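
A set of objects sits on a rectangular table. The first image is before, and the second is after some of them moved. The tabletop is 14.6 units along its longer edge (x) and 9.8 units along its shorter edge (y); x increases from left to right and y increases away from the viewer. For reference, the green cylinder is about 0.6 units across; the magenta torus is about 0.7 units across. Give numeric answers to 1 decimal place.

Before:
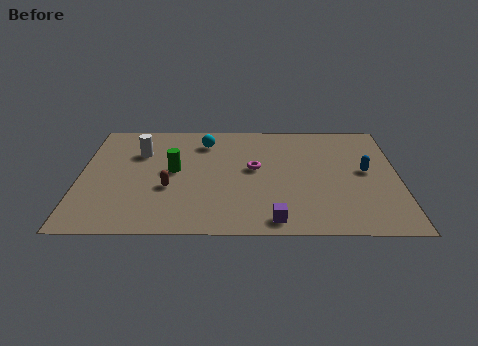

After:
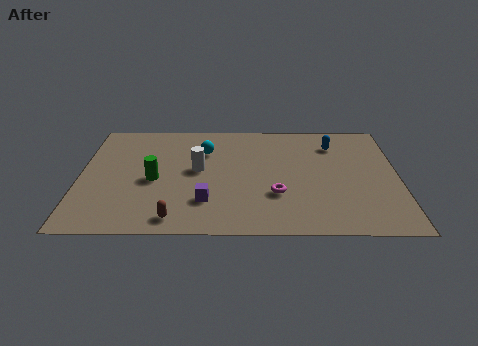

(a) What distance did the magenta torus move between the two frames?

2.4

The magenta torus was near (8.0, 5.4) before and (9.0, 3.2) after, so it travelled √(1.0² + 2.2²) ≈ 2.4 units.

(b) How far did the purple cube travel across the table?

3.4

From (8.9, 1.1) to (5.8, 2.6), the purple cube covered √(3.1² + 1.5²) ≈ 3.4 units.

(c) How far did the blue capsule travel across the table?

2.8

The blue capsule moved from about (13.1, 5.2) to (11.7, 7.6), a distance of √(1.4² + 2.4²) ≈ 2.8.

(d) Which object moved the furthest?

the purple cube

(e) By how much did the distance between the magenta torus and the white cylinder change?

-1.3

The distance was about 5.5 in the first image and 4.2 in the second, so they moved 1.3 units closer together.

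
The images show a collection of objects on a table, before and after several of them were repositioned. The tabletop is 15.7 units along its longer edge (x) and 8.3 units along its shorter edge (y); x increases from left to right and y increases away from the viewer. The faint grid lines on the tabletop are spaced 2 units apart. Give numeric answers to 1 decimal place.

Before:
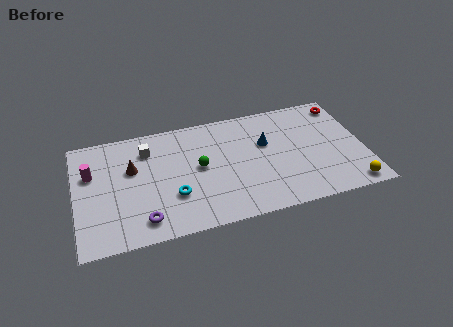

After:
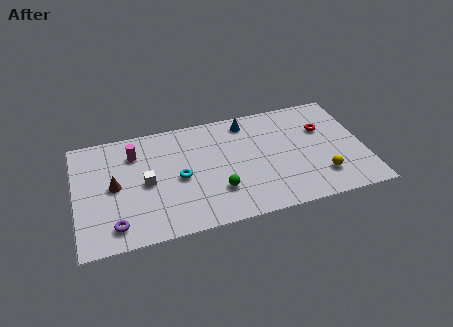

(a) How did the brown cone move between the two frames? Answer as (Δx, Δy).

(-1.0, -1.0)

From the two frames, the brown cone sits at roughly (3.1, 5.2) before and (2.1, 4.2) after.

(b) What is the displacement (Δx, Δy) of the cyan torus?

(0.4, 1.2)

The cyan torus started near (5.2, 2.7) and ended near (5.6, 3.9).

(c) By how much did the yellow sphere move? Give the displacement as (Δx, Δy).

(-1.5, 1.1)

From the two frames, the yellow sphere sits at roughly (14.7, 0.9) before and (13.2, 2.0) after.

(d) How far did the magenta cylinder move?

2.6

The magenta cylinder was near (0.9, 5.4) before and (3.3, 6.3) after, so it travelled √(2.4² + 0.9²) ≈ 2.6 units.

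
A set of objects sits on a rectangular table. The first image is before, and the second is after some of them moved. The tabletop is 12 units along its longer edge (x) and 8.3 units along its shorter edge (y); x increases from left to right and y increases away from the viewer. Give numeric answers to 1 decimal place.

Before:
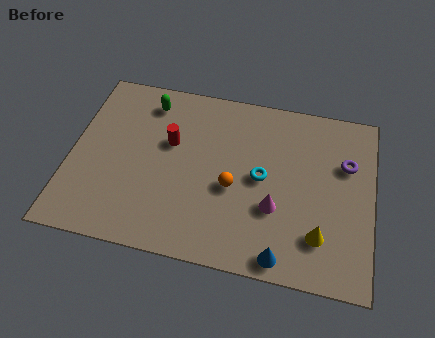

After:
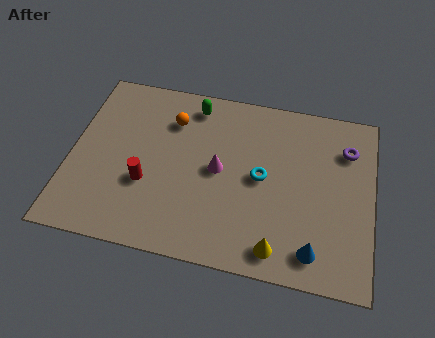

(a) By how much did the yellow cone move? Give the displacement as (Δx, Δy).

(-1.6, -0.9)

The yellow cone was at about (10.0, 2.0) and moved to about (8.4, 1.1).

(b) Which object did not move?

the cyan torus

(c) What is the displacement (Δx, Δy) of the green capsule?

(1.8, 0.2)

The green capsule started near (2.9, 6.9) and ended near (4.7, 7.1).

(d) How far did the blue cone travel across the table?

1.3

The blue cone moved from about (8.6, 0.8) to (9.8, 1.3), a distance of √(1.2² + 0.5²) ≈ 1.3.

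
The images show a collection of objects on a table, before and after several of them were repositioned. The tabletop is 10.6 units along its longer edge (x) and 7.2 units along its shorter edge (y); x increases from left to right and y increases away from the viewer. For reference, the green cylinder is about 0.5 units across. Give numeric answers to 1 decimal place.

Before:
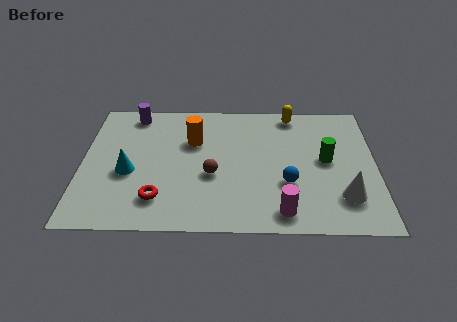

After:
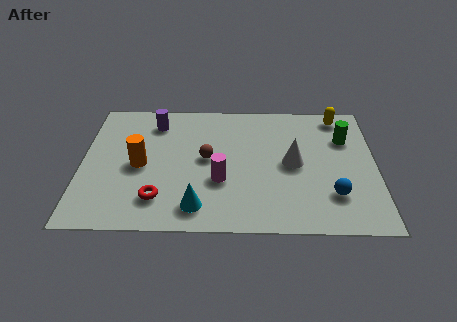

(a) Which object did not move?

the red torus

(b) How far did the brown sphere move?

0.9

The brown sphere was near (4.7, 2.9) before and (4.5, 3.8) after, so it travelled √(0.2² + 0.9²) ≈ 0.9 units.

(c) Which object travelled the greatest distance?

the cyan cone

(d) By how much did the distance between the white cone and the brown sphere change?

-1.7

They were about 4.8 units apart before and 3.1 after — 1.7 units closer together.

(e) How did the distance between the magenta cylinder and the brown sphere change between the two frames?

-1.8

Before: roughly 3.1 units apart; after: 1.3. That's 1.8 units closer together.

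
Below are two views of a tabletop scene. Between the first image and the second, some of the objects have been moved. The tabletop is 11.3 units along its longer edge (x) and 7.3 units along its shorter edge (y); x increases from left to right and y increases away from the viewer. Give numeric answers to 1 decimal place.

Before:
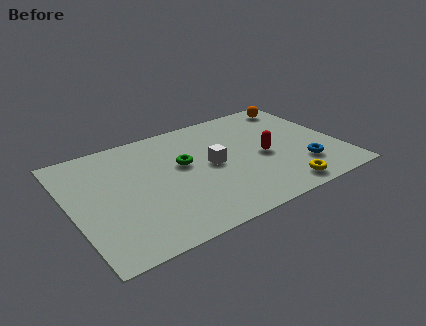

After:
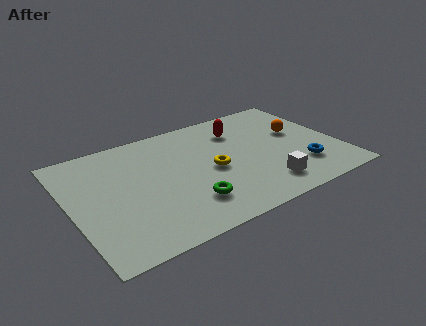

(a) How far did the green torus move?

2.5

The green torus moved from about (4.8, 4.3) to (4.6, 1.8), a distance of √(0.2² + 2.5²) ≈ 2.5.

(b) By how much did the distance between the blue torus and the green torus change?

-0.4

The distance was about 5.3 in the first image and 4.9 in the second, so they moved 0.4 units closer together.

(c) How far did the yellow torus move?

3.5

The yellow torus was near (8.4, 0.9) before and (5.9, 3.4) after, so it travelled √(2.5² + 2.5²) ≈ 3.5 units.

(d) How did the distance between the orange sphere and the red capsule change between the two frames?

-1.0

They were about 3.7 units apart before and 2.7 after — 1.0 units closer together.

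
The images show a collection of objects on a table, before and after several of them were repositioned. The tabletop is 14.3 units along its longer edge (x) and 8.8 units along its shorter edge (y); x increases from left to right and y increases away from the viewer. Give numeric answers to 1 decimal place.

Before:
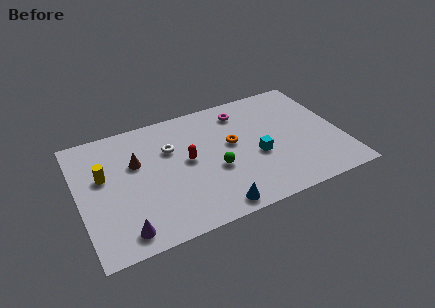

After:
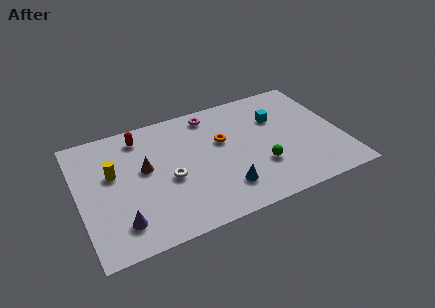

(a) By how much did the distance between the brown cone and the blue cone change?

-1.0

The distance was about 6.0 in the first image and 5.0 in the second, so they moved 1.0 units closer together.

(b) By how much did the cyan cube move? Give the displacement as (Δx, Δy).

(1.4, 2.4)

The cyan cube started near (9.6, 3.6) and ended near (11.0, 6.0).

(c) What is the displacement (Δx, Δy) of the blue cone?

(0.7, 1.1)

The blue cone was at about (6.9, 0.9) and moved to about (7.6, 2.0).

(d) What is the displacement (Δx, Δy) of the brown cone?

(0.4, -0.6)

The brown cone started near (3.2, 5.6) and ended near (3.6, 5.0).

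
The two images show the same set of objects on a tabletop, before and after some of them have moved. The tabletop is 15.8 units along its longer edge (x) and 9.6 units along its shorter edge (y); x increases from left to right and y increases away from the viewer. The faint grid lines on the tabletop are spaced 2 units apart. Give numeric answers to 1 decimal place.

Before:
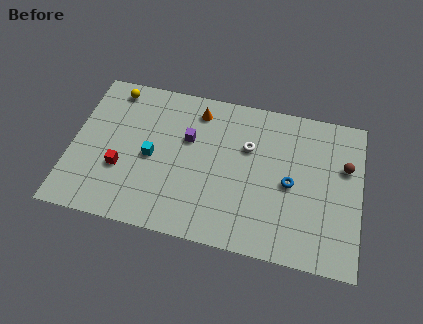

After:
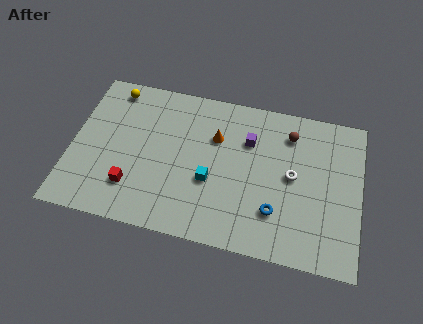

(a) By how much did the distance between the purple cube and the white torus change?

-0.3

They were about 3.3 units apart before and 3.0 after — 0.3 units closer together.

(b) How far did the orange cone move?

1.9

The orange cone moved from about (6.7, 8.0) to (7.8, 6.5), a distance of √(1.1² + 1.5²) ≈ 1.9.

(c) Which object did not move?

the yellow sphere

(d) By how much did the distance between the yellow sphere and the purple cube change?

+2.9

The distance was about 4.9 in the first image and 7.8 in the second, so they moved 2.9 units further apart.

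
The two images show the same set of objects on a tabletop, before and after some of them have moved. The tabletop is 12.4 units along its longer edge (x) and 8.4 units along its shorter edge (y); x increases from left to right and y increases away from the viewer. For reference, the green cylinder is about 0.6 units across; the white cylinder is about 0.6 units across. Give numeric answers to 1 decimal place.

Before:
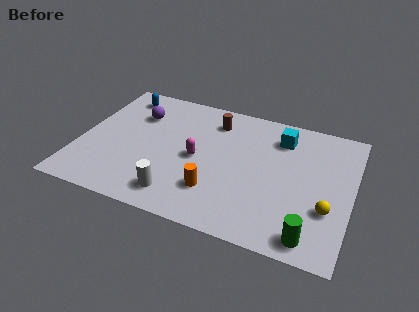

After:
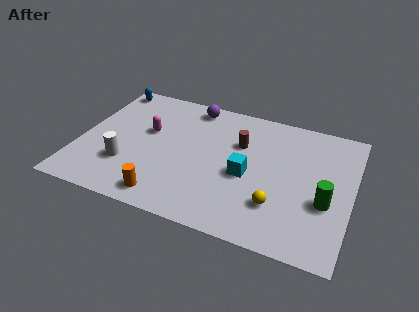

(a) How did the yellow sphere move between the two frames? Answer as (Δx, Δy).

(-2.2, -0.5)

The yellow sphere was at about (11.4, 2.8) and moved to about (9.2, 2.3).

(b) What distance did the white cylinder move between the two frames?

2.7

From (4.8, 1.4) to (2.3, 2.5), the white cylinder covered √(2.5² + 1.1²) ≈ 2.7 units.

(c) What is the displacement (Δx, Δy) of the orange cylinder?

(-2.1, -1.1)

The orange cylinder was at about (6.4, 2.2) and moved to about (4.3, 1.1).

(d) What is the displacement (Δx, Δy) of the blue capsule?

(-0.7, 0.4)

From the two frames, the blue capsule sits at roughly (1.5, 7.1) before and (0.8, 7.5) after.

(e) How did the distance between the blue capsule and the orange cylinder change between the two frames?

+0.4

Before: roughly 6.9 units apart; after: 7.3. That's 0.4 units further apart.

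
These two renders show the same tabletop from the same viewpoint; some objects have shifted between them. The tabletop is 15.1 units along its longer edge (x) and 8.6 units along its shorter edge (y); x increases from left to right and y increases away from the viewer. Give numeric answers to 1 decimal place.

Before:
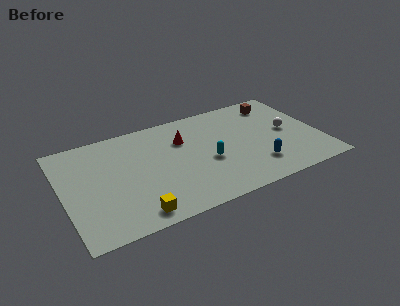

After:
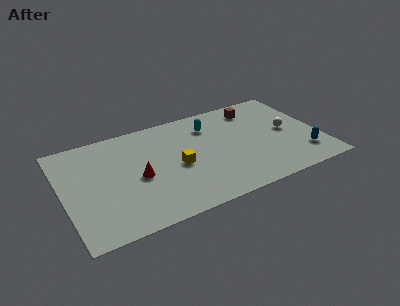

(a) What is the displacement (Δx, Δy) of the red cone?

(-2.9, -2.1)

From the two frames, the red cone sits at roughly (7.2, 6.0) before and (4.3, 3.9) after.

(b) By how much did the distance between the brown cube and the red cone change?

+2.2

The distance was about 5.9 in the first image and 8.1 in the second, so they moved 2.2 units further apart.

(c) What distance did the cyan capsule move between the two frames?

3.0

The cyan capsule moved from about (8.4, 3.6) to (8.9, 6.6), a distance of √(0.5² + 3.0²) ≈ 3.0.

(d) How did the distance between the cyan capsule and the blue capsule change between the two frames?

+3.7

They were about 3.1 units apart before and 6.8 after — 3.7 units further apart.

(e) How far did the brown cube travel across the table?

1.3

From (13.0, 7.1) to (11.7, 7.1), the brown cube covered √(1.3² + 0.0²) ≈ 1.3 units.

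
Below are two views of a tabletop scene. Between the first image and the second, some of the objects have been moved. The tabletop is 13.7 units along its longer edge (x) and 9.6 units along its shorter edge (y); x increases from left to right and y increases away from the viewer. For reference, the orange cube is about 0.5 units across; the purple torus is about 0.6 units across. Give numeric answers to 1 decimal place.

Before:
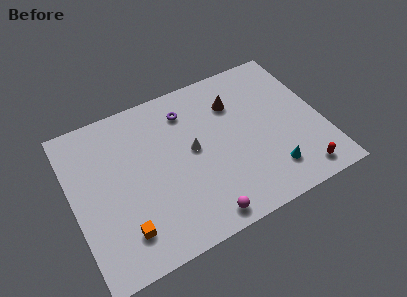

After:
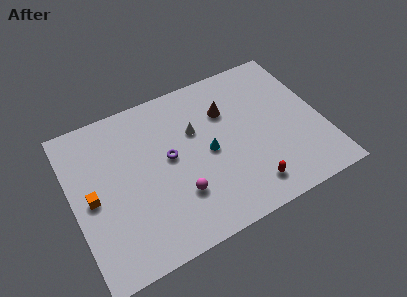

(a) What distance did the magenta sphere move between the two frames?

2.1

From (6.5, 1.0) to (5.5, 2.8), the magenta sphere covered √(1.0² + 1.8²) ≈ 2.1 units.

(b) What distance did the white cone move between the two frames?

1.1

From (6.6, 5.1) to (6.9, 6.2), the white cone covered √(0.3² + 1.1²) ≈ 1.1 units.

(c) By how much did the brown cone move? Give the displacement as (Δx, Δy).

(-0.5, -0.3)

The brown cone started near (9.2, 7.0) and ended near (8.7, 6.7).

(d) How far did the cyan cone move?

4.0

The cyan cone was near (10.5, 2.0) before and (7.4, 4.6) after, so it travelled √(3.1² + 2.6²) ≈ 4.0 units.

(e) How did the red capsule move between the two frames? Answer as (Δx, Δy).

(-2.8, 0.4)

The red capsule was at about (12.0, 1.2) and moved to about (9.2, 1.6).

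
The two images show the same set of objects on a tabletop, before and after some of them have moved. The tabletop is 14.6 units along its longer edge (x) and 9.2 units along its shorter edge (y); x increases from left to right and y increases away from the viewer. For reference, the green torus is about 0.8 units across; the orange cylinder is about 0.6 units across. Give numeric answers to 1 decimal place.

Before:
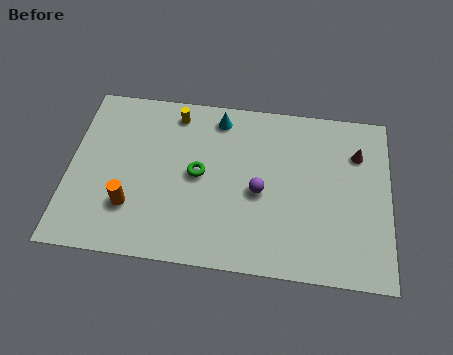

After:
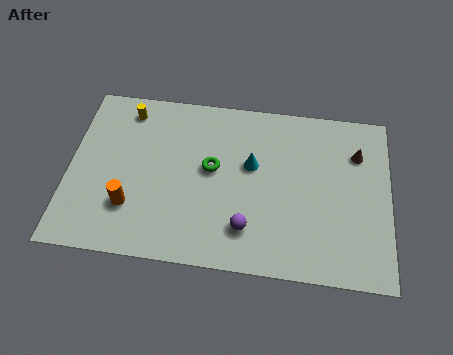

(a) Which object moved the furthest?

the cyan cone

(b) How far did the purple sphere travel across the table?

2.1

The purple sphere was near (8.7, 4.1) before and (8.2, 2.1) after, so it travelled √(0.5² + 2.0²) ≈ 2.1 units.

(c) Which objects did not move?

the orange cylinder and the brown cone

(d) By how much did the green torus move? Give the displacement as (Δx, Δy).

(0.6, 0.4)

The green torus started near (5.9, 4.7) and ended near (6.5, 5.1).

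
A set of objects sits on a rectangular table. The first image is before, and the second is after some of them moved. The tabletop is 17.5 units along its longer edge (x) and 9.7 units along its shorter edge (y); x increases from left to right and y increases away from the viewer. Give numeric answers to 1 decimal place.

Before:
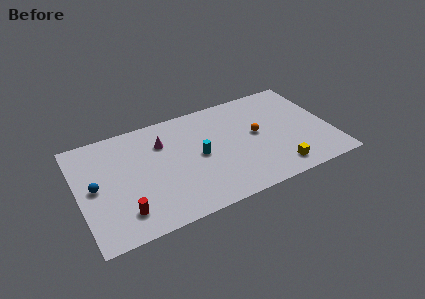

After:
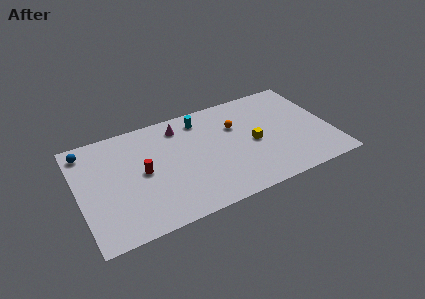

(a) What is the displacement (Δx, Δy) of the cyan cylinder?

(0.5, 3.3)

The cyan cylinder was at about (8.3, 4.8) and moved to about (8.8, 8.1).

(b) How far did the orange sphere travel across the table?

1.8

The orange sphere was near (12.4, 5.2) before and (11.1, 6.5) after, so it travelled √(1.3² + 1.3²) ≈ 1.8 units.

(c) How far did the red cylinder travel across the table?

3.3

The red cylinder moved from about (2.8, 2.0) to (4.4, 4.9), a distance of √(1.6² + 2.9²) ≈ 3.3.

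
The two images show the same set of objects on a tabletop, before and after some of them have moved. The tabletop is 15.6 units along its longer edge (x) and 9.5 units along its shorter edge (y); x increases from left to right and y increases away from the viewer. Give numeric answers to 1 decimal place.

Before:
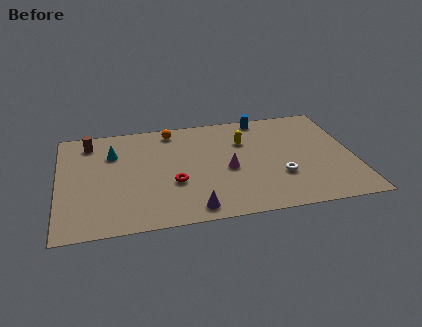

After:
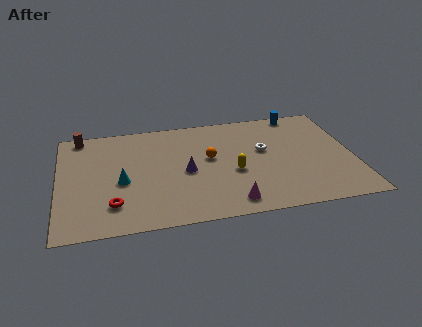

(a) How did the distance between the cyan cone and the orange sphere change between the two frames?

+1.3

The distance was about 3.6 in the first image and 4.9 in the second, so they moved 1.3 units further apart.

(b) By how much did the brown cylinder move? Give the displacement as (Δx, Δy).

(-0.5, 0.7)

The brown cylinder was at about (1.7, 7.9) and moved to about (1.2, 8.6).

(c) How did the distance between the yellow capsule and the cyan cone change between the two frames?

-1.1

Before: roughly 7.0 units apart; after: 5.9. That's 1.1 units closer together.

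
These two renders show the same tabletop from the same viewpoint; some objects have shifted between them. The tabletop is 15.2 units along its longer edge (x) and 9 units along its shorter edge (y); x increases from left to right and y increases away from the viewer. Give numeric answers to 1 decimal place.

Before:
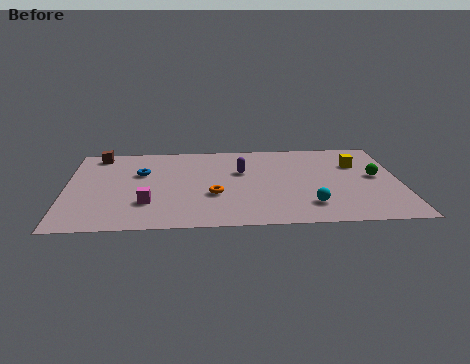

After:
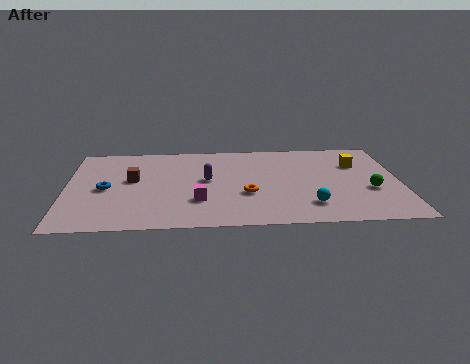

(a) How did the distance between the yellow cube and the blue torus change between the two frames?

+1.8

The distance was about 9.9 in the first image and 11.7 in the second, so they moved 1.8 units further apart.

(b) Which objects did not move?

the yellow cube and the cyan sphere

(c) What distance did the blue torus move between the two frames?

2.3

From (3.4, 5.8) to (1.8, 4.2), the blue torus covered √(1.6² + 1.6²) ≈ 2.3 units.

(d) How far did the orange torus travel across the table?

1.5

The orange torus moved from about (6.7, 3.3) to (8.2, 3.3), a distance of √(1.5² + 0.0²) ≈ 1.5.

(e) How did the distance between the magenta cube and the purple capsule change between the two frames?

-3.1

The distance was about 5.3 in the first image and 2.2 in the second, so they moved 3.1 units closer together.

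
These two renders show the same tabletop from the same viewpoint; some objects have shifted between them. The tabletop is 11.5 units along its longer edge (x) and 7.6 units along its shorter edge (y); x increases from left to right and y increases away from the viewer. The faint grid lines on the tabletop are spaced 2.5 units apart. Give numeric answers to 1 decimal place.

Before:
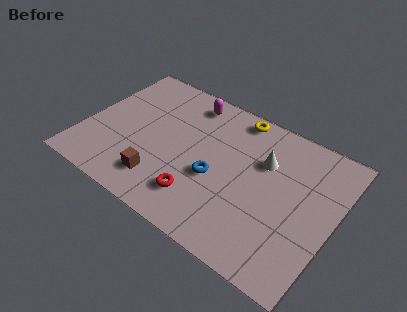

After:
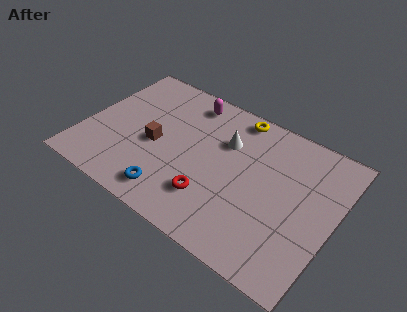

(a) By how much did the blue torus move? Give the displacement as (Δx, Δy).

(-1.7, -1.9)

The blue torus was at about (6.2, 3.1) and moved to about (4.5, 1.2).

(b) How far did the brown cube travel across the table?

1.9

The brown cube moved from about (3.9, 1.6) to (3.3, 3.4), a distance of √(0.6² + 1.8²) ≈ 1.9.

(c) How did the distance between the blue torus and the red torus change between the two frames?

+0.4

Before: roughly 1.5 units apart; after: 1.9. That's 0.4 units further apart.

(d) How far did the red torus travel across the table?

0.6

The red torus moved from about (5.7, 1.7) to (6.2, 2.0), a distance of √(0.5² + 0.3²) ≈ 0.6.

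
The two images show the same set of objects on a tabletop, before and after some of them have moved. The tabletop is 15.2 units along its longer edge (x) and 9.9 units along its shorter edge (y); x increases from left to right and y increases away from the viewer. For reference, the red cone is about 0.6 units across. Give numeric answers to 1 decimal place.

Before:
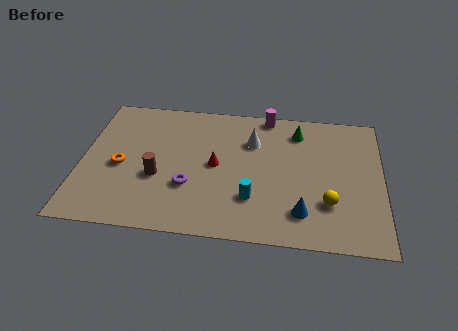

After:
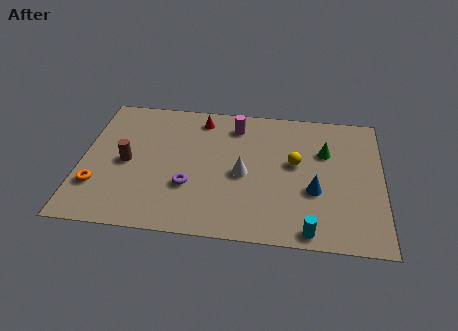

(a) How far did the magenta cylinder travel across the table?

1.9

The magenta cylinder moved from about (9.3, 9.1) to (7.7, 8.1), a distance of √(1.6² + 1.0²) ≈ 1.9.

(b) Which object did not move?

the purple torus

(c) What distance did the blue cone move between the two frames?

1.7

The blue cone moved from about (11.2, 2.1) to (11.8, 3.7), a distance of √(0.6² + 1.6²) ≈ 1.7.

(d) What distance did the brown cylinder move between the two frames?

1.8

The brown cylinder moved from about (3.9, 3.8) to (2.3, 4.7), a distance of √(1.6² + 0.9²) ≈ 1.8.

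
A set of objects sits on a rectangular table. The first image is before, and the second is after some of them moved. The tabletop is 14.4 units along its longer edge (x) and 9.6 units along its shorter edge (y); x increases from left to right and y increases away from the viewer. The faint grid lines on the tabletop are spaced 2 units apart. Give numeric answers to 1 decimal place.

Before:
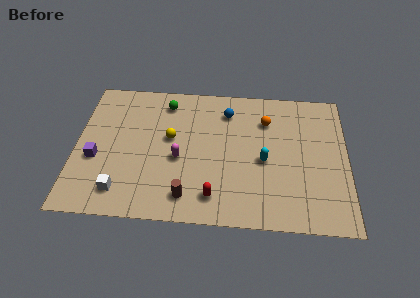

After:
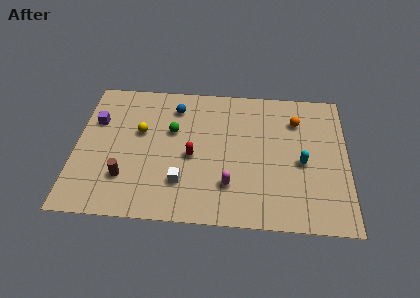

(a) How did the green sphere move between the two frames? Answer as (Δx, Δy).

(0.4, -2.0)

The green sphere started near (4.7, 8.0) and ended near (5.1, 6.0).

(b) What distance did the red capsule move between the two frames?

2.9

From (7.4, 1.7) to (6.2, 4.3), the red capsule covered √(1.2² + 2.6²) ≈ 2.9 units.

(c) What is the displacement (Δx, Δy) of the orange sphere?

(1.6, 0.1)

From the two frames, the orange sphere sits at roughly (10.1, 7.1) before and (11.7, 7.2) after.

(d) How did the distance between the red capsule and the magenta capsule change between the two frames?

-0.4

They were about 3.1 units apart before and 2.7 after — 0.4 units closer together.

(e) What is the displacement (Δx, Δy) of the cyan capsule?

(2.0, 0.0)

From the two frames, the cyan capsule sits at roughly (10.0, 4.3) before and (12.0, 4.3) after.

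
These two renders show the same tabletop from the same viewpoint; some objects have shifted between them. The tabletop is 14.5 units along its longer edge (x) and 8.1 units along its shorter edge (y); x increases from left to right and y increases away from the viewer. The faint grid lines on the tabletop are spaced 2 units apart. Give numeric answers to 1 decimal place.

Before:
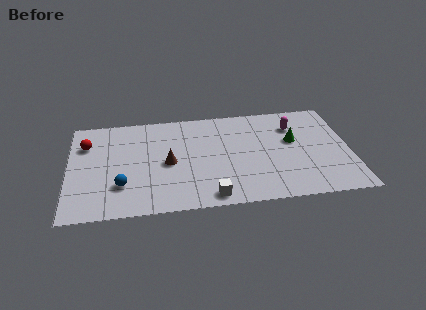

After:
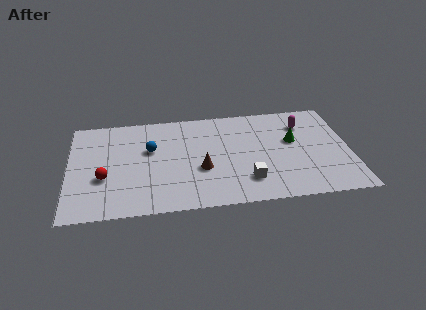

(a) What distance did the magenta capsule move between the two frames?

0.5

From (11.7, 6.0) to (12.2, 6.1), the magenta capsule covered √(0.5² + 0.1²) ≈ 0.5 units.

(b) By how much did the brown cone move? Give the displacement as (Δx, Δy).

(1.7, -0.7)

The brown cone was at about (5.1, 3.8) and moved to about (6.8, 3.1).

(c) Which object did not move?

the green cone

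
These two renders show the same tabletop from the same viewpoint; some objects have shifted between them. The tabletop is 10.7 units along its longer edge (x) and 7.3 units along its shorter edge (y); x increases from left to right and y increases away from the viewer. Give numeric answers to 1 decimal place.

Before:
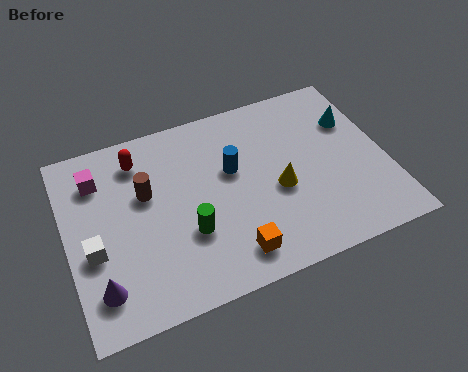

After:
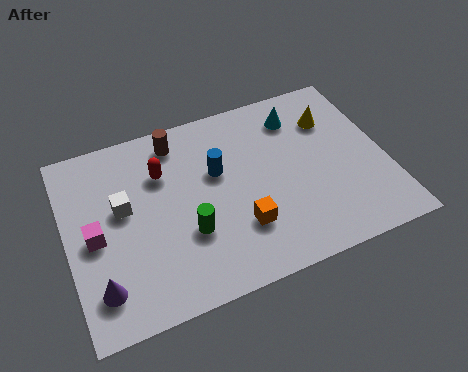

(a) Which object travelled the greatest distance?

the yellow cone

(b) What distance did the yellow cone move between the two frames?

3.0

The yellow cone moved from about (7.0, 3.1) to (9.1, 5.3), a distance of √(2.1² + 2.2²) ≈ 3.0.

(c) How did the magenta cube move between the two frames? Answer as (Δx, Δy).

(-0.3, -2.2)

The magenta cube started near (1.2, 5.6) and ended near (0.9, 3.4).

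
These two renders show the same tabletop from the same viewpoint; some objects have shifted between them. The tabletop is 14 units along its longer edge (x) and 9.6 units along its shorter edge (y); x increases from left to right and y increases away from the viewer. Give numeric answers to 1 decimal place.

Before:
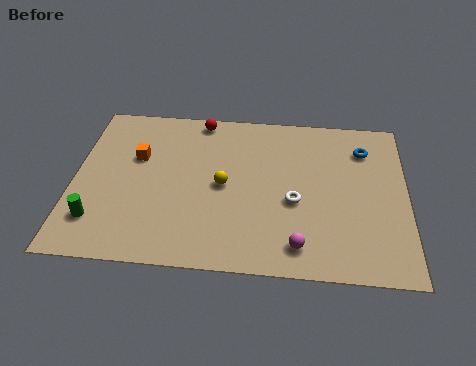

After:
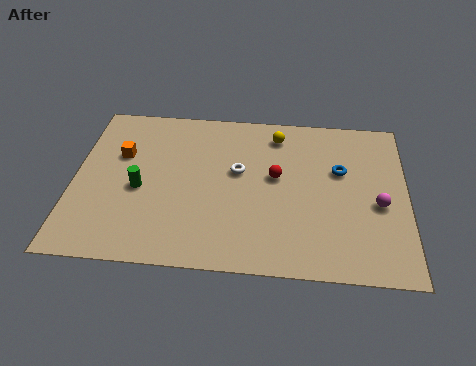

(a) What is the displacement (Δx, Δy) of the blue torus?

(-1.0, -1.4)

From the two frames, the blue torus sits at roughly (12.2, 7.4) before and (11.2, 6.0) after.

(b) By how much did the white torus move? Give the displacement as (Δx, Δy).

(-2.4, 1.6)

The white torus was at about (9.3, 4.0) and moved to about (6.9, 5.6).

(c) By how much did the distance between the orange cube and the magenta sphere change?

+2.8

They were about 8.3 units apart before and 11.1 after — 2.8 units further apart.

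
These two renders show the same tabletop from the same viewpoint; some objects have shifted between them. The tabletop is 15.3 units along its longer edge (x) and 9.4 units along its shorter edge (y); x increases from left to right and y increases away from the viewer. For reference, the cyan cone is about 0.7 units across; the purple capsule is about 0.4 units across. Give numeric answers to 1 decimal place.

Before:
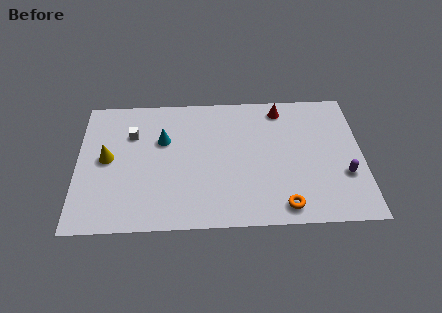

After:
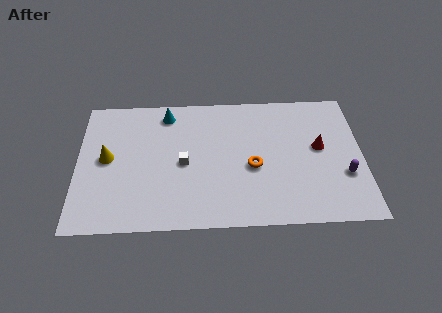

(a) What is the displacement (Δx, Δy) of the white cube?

(2.8, -2.2)

The white cube was at about (2.9, 6.6) and moved to about (5.7, 4.4).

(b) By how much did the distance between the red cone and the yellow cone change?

+1.5

Before: roughly 9.9 units apart; after: 11.4. That's 1.5 units further apart.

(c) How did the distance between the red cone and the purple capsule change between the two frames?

-3.5

Before: roughly 5.9 units apart; after: 2.4. That's 3.5 units closer together.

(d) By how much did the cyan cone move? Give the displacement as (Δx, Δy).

(0.2, 1.9)

The cyan cone started near (4.6, 6.1) and ended near (4.8, 8.0).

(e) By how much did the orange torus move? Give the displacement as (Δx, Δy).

(-1.6, 2.8)

From the two frames, the orange torus sits at roughly (11.0, 1.2) before and (9.4, 4.0) after.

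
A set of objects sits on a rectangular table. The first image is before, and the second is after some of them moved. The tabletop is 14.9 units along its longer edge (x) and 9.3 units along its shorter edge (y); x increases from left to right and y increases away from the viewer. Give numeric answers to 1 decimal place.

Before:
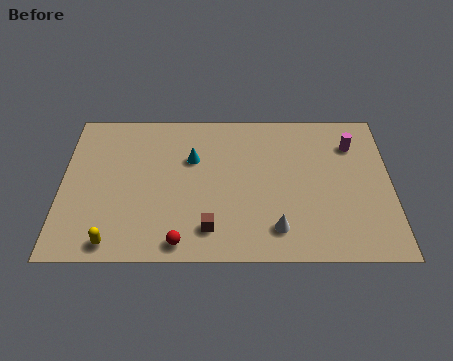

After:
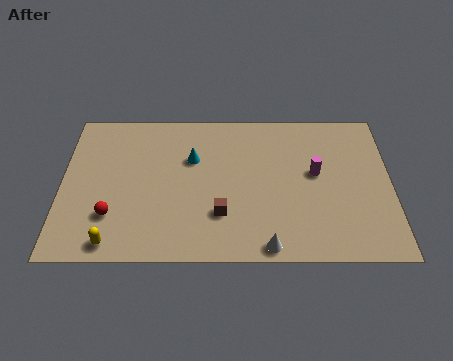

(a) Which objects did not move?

the yellow capsule and the cyan cone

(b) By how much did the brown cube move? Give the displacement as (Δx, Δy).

(0.5, 0.9)

The brown cube started near (6.7, 1.8) and ended near (7.2, 2.7).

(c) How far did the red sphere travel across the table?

3.5

The red sphere moved from about (5.4, 1.0) to (2.3, 2.6), a distance of √(3.1² + 1.6²) ≈ 3.5.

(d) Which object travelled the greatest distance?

the red sphere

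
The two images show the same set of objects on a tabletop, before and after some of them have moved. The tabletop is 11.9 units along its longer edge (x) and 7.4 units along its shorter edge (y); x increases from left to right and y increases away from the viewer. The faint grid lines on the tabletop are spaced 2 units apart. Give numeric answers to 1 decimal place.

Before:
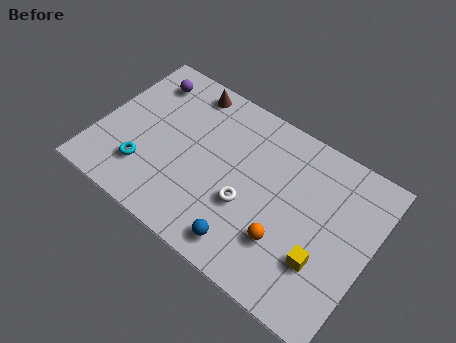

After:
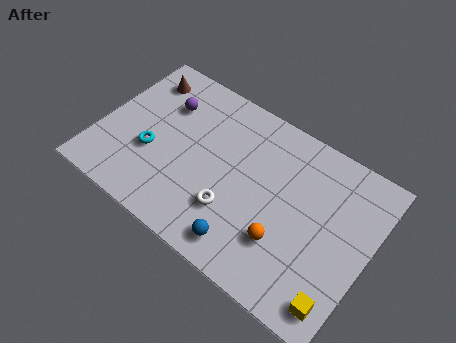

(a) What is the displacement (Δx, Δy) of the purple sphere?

(1.0, -0.7)

From the two frames, the purple sphere sits at roughly (1.5, 6.0) before and (2.5, 5.3) after.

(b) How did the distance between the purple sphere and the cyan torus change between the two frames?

-1.7

They were about 4.2 units apart before and 2.5 after — 1.7 units closer together.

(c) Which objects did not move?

the blue sphere and the orange sphere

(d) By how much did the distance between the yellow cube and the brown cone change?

+3.0

They were about 8.0 units apart before and 11.0 after — 3.0 units further apart.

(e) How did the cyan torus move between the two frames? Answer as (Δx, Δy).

(0.1, 0.9)

The cyan torus started near (2.3, 1.9) and ended near (2.4, 2.8).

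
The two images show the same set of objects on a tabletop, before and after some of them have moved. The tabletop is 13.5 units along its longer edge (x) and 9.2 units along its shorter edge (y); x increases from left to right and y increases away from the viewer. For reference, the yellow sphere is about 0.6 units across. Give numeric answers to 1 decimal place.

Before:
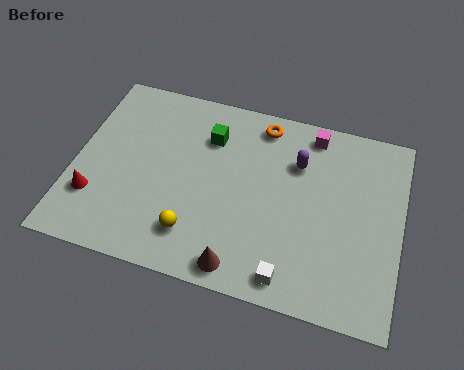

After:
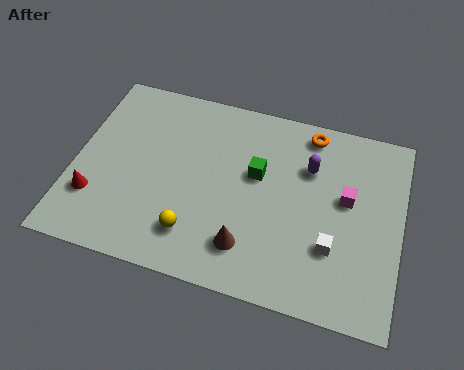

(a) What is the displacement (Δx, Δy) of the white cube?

(1.6, 1.8)

The white cube was at about (9.2, 1.1) and moved to about (10.8, 2.9).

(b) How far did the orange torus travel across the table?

2.0

From (7.5, 8.0) to (9.5, 8.1), the orange torus covered √(2.0² + 0.1²) ≈ 2.0 units.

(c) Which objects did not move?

the yellow sphere and the red cone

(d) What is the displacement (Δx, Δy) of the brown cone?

(0.2, 1.0)

From the two frames, the brown cone sits at roughly (7.2, 1.0) before and (7.4, 2.0) after.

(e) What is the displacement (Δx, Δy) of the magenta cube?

(1.6, -2.8)

From the two frames, the magenta cube sits at roughly (9.6, 8.1) before and (11.2, 5.3) after.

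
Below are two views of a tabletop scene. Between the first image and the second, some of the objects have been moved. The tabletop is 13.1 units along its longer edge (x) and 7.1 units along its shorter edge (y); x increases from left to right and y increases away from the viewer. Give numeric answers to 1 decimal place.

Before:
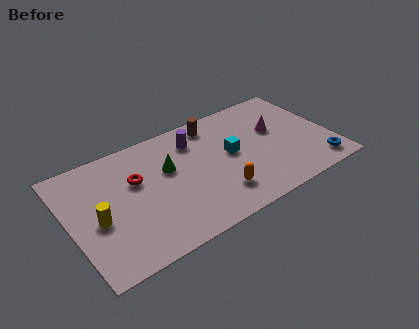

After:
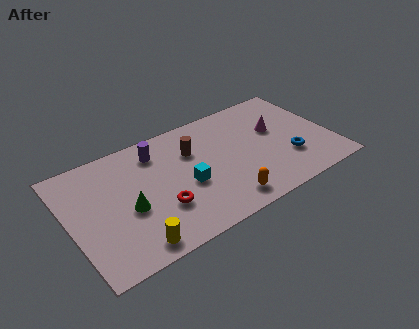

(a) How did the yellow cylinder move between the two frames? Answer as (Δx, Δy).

(1.4, -2.2)

From the two frames, the yellow cylinder sits at roughly (1.3, 3.1) before and (2.7, 0.9) after.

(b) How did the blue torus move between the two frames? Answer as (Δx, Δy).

(-1.3, 1.1)

From the two frames, the blue torus sits at roughly (12.1, 1.1) before and (10.8, 2.2) after.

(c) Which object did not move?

the magenta cone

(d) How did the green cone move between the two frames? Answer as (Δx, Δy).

(-2.2, -1.4)

From the two frames, the green cone sits at roughly (5.0, 4.4) before and (2.8, 3.0) after.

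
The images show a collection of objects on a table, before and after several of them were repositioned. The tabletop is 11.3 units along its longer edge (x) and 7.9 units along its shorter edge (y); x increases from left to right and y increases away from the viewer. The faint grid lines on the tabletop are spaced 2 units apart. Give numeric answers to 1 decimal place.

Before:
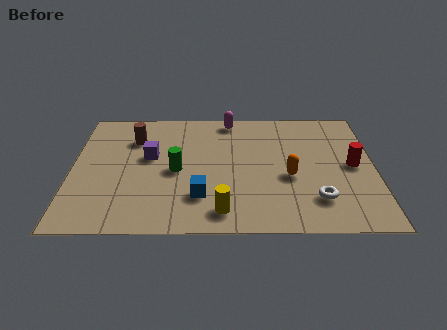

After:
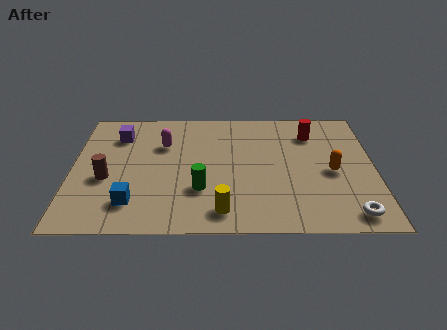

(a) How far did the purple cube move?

1.8

The purple cube was near (2.9, 4.6) before and (1.7, 6.0) after, so it travelled √(1.2² + 1.4²) ≈ 1.8 units.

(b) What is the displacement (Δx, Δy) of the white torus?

(1.2, -0.9)

The white torus was at about (9.1, 1.9) and moved to about (10.3, 1.0).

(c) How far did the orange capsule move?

1.6

The orange capsule was near (8.1, 3.3) before and (9.7, 3.6) after, so it travelled √(1.6² + 0.3²) ≈ 1.6 units.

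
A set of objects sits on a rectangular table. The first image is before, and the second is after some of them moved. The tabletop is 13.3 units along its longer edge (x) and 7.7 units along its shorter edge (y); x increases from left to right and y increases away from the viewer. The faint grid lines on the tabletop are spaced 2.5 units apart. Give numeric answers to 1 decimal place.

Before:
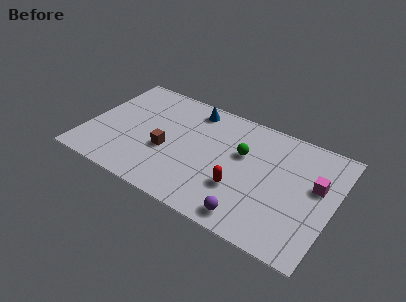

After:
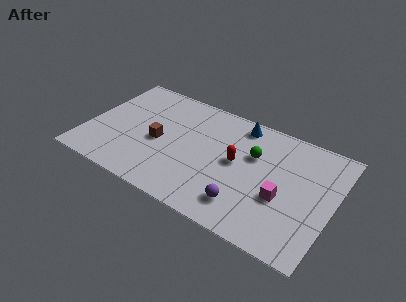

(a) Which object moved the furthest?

the blue cone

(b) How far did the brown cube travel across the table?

0.6

The brown cube moved from about (4.4, 3.1) to (3.9, 3.5), a distance of √(0.5² + 0.4²) ≈ 0.6.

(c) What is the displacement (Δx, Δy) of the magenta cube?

(-1.6, -1.6)

The magenta cube started near (12.3, 4.6) and ended near (10.7, 3.0).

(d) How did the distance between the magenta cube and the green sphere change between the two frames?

-1.3

They were about 4.0 units apart before and 2.7 after — 1.3 units closer together.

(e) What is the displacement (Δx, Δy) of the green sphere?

(0.6, 0.2)

From the two frames, the green sphere sits at roughly (8.3, 4.8) before and (8.9, 5.0) after.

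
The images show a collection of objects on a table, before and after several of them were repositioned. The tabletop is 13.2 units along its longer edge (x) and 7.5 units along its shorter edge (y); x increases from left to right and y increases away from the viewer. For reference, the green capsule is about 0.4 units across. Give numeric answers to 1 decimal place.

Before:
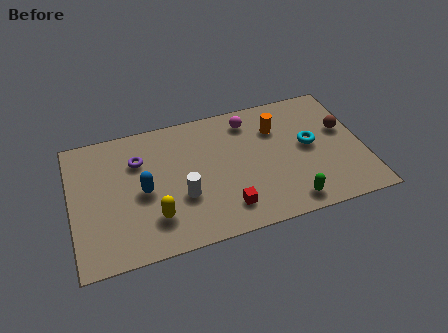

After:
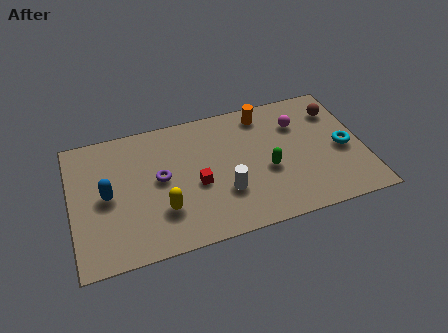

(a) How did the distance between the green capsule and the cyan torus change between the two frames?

+0.3

The distance was about 3.2 in the first image and 3.5 in the second, so they moved 0.3 units further apart.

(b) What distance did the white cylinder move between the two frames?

1.9

From (4.9, 2.7) to (6.8, 2.4), the white cylinder covered √(1.9² + 0.3²) ≈ 1.9 units.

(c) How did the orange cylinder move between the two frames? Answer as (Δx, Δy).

(-0.5, 1.0)

From the two frames, the orange cylinder sits at roughly (9.4, 5.4) before and (8.9, 6.4) after.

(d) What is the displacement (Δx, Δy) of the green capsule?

(-0.8, 2.1)

The green capsule started near (9.6, 1.0) and ended near (8.8, 3.1).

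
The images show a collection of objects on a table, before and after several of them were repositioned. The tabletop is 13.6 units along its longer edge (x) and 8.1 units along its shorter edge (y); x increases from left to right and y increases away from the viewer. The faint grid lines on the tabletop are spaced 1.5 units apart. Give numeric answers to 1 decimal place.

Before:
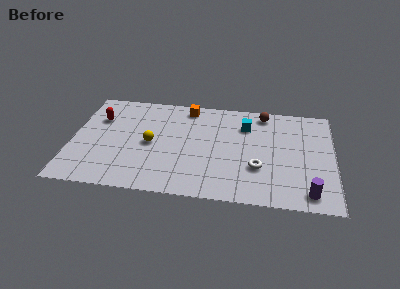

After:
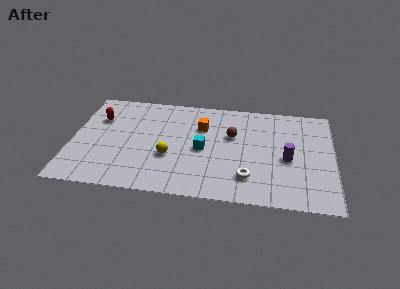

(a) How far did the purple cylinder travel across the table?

2.7

The purple cylinder was near (12.3, 1.1) before and (11.2, 3.6) after, so it travelled √(1.1² + 2.5²) ≈ 2.7 units.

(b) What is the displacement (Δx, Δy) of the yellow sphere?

(1.0, -0.9)

The yellow sphere started near (4.1, 3.9) and ended near (5.1, 3.0).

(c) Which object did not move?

the red capsule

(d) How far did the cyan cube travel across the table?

3.1

From (9.0, 6.0) to (6.8, 3.8), the cyan cube covered √(2.2² + 2.2²) ≈ 3.1 units.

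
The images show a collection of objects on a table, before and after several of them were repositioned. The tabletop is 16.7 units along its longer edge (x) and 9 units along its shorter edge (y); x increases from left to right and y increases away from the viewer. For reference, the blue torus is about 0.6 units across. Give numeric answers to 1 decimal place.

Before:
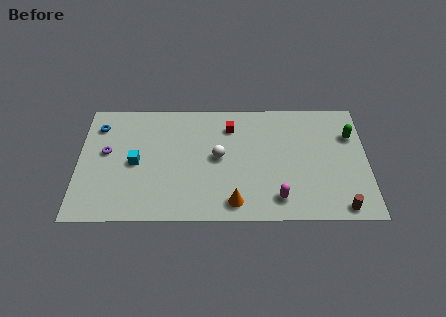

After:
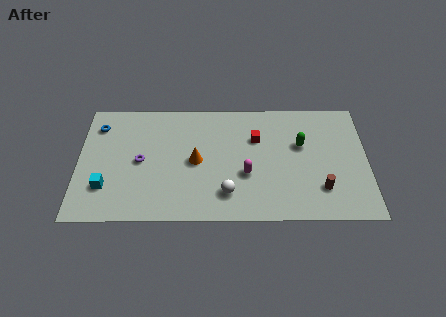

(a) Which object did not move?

the blue torus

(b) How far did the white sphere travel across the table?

2.7

From (8.1, 4.7) to (8.6, 2.0), the white sphere covered √(0.5² + 2.7²) ≈ 2.7 units.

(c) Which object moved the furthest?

the orange cone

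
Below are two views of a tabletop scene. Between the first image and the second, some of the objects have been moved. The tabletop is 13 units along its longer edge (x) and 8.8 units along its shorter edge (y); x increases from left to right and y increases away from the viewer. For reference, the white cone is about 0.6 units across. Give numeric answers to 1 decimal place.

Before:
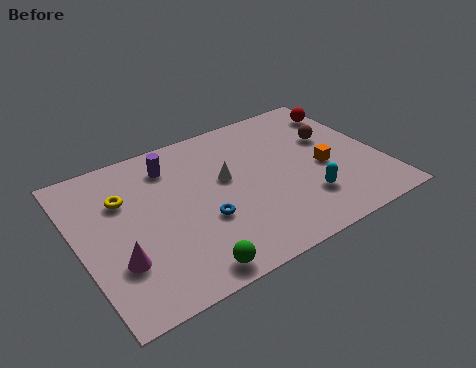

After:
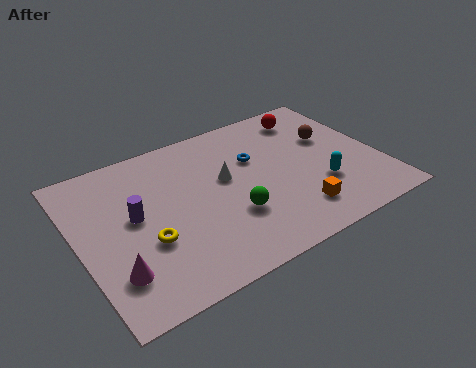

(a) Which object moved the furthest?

the blue torus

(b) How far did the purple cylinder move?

2.9

The purple cylinder was near (4.3, 7.0) before and (2.4, 4.8) after, so it travelled √(1.9² + 2.2²) ≈ 2.9 units.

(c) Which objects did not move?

the brown sphere and the white cone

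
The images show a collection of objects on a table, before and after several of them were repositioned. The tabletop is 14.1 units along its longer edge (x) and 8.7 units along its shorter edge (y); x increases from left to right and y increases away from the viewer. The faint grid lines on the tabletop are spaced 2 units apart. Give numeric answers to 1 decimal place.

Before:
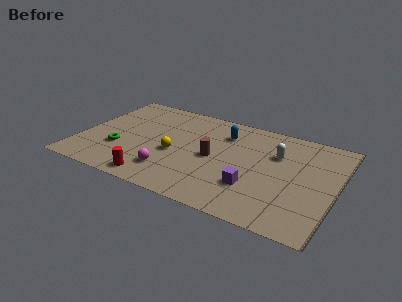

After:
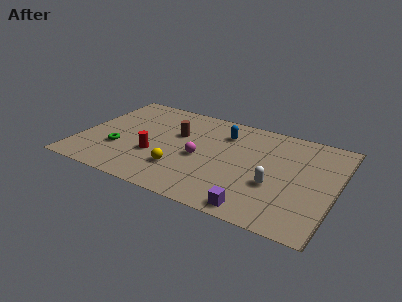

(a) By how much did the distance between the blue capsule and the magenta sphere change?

-2.3

Before: roughly 5.2 units apart; after: 2.9. That's 2.3 units closer together.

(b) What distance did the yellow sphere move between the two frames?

1.4

The yellow sphere moved from about (5.3, 3.7) to (5.8, 2.4), a distance of √(0.5² + 1.3²) ≈ 1.4.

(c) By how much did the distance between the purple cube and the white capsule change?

-1.0

They were about 3.4 units apart before and 2.4 after — 1.0 units closer together.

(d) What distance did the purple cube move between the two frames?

1.7

The purple cube was near (9.8, 2.6) before and (10.2, 0.9) after, so it travelled √(0.4² + 1.7²) ≈ 1.7 units.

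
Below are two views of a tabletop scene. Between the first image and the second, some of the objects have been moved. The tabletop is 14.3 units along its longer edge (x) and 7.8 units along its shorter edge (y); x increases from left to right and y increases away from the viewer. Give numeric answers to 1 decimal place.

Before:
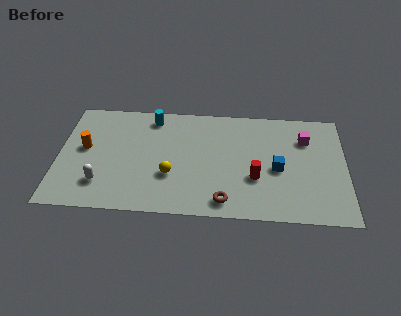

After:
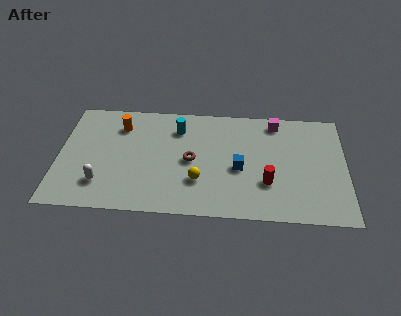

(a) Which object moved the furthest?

the brown torus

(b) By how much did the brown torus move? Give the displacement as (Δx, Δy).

(-1.7, 2.7)

The brown torus started near (8.3, 1.1) and ended near (6.6, 3.8).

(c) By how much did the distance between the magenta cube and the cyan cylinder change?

-2.8

They were about 7.8 units apart before and 5.0 after — 2.8 units closer together.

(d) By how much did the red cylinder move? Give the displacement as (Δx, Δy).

(0.6, -0.3)

The red cylinder was at about (9.8, 2.8) and moved to about (10.4, 2.5).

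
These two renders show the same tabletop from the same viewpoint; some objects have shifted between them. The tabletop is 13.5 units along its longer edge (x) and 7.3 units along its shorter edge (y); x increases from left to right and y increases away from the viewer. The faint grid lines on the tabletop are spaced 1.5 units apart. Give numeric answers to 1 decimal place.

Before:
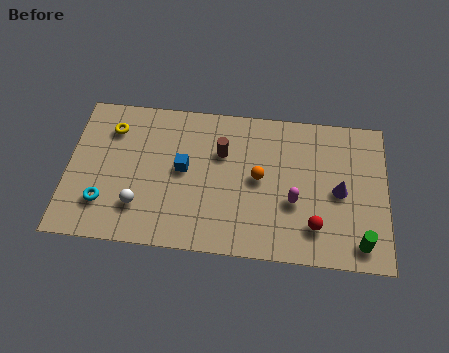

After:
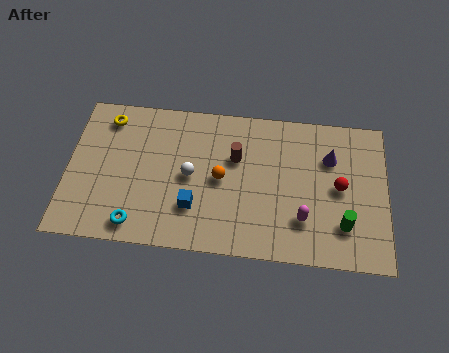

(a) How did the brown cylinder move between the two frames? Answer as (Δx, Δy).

(0.6, -0.2)

The brown cylinder started near (6.5, 4.9) and ended near (7.1, 4.7).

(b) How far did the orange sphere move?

1.6

From (8.1, 3.8) to (6.5, 3.6), the orange sphere covered √(1.6² + 0.2²) ≈ 1.6 units.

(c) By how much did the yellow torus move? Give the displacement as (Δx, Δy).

(-0.2, 0.5)

The yellow torus started near (1.8, 5.6) and ended near (1.6, 6.1).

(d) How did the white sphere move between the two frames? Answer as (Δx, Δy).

(2.1, 1.7)

The white sphere started near (3.1, 1.9) and ended near (5.2, 3.6).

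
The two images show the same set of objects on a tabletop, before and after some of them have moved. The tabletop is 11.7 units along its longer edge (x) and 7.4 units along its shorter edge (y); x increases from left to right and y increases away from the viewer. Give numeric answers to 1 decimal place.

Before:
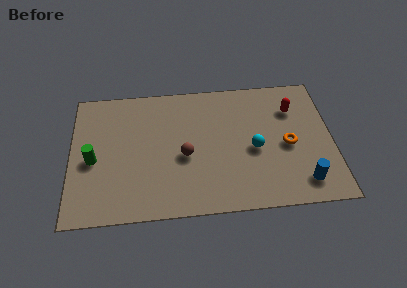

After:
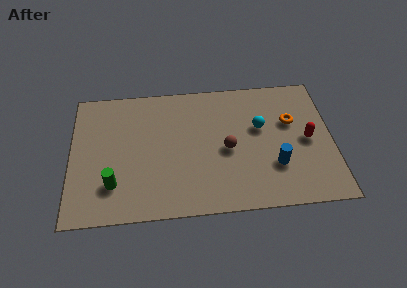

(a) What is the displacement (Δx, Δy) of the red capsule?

(0.6, -1.8)

From the two frames, the red capsule sits at roughly (10.0, 5.4) before and (10.6, 3.6) after.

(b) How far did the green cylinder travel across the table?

1.7

From (1.0, 3.3) to (1.9, 1.9), the green cylinder covered √(0.9² + 1.4²) ≈ 1.7 units.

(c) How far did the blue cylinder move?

1.6

The blue cylinder moved from about (10.3, 1.3) to (9.1, 2.3), a distance of √(1.2² + 1.0²) ≈ 1.6.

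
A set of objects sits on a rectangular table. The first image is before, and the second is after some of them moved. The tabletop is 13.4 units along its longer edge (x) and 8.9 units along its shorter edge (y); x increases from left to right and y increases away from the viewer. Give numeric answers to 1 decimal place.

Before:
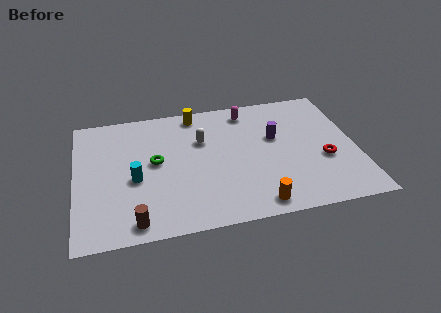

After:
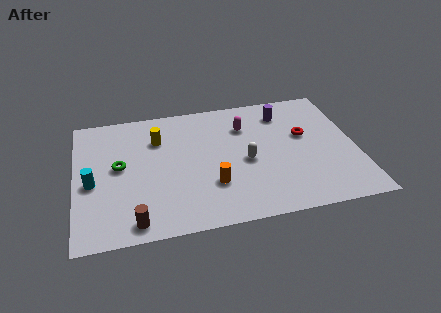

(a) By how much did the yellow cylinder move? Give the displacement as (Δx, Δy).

(-1.9, -1.5)

From the two frames, the yellow cylinder sits at roughly (5.9, 7.9) before and (4.0, 6.4) after.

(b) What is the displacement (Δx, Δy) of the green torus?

(-1.7, 0.0)

The green torus was at about (3.8, 4.8) and moved to about (2.1, 4.8).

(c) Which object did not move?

the brown cylinder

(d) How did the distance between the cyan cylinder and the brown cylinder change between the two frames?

+0.7

The distance was about 2.8 in the first image and 3.5 in the second, so they moved 0.7 units further apart.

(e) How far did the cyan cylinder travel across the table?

2.0

From (2.8, 3.8) to (0.8, 3.9), the cyan cylinder covered √(2.0² + 0.1²) ≈ 2.0 units.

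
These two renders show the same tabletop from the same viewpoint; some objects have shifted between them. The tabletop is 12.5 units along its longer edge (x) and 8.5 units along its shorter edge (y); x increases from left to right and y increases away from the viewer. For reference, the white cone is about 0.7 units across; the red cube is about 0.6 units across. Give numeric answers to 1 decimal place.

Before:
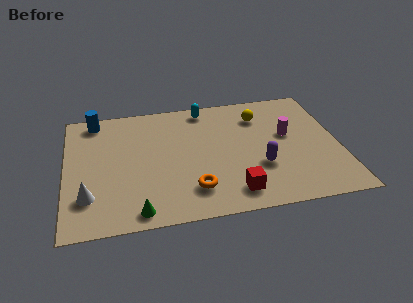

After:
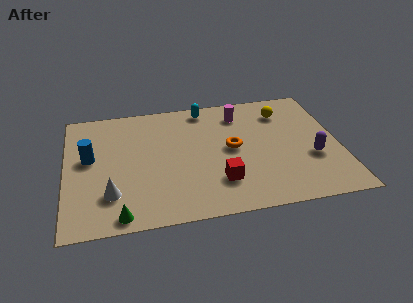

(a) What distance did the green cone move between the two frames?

0.8

From (3.2, 0.9) to (2.4, 0.8), the green cone covered √(0.8² + 0.1²) ≈ 0.8 units.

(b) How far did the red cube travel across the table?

1.0

The red cube was near (7.5, 1.4) before and (6.9, 2.2) after, so it travelled √(0.6² + 0.8²) ≈ 1.0 units.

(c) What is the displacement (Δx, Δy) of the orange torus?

(1.9, 2.5)

The orange torus was at about (5.7, 1.9) and moved to about (7.6, 4.4).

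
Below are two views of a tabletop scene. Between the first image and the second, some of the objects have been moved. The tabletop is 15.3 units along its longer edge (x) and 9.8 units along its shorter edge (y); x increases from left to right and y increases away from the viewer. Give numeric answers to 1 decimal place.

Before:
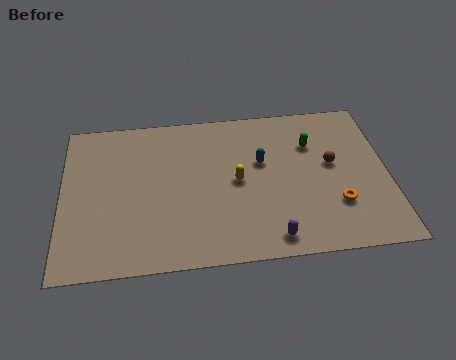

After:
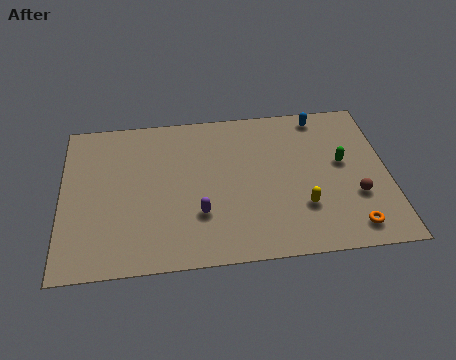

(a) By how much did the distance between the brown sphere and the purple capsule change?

+2.1

Before: roughly 5.2 units apart; after: 7.3. That's 2.1 units further apart.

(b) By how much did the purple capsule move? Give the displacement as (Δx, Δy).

(-3.3, 1.8)

The purple capsule started near (9.7, 1.2) and ended near (6.4, 3.0).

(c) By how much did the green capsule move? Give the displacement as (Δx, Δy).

(1.4, -1.4)

From the two frames, the green capsule sits at roughly (11.8, 6.9) before and (13.2, 5.5) after.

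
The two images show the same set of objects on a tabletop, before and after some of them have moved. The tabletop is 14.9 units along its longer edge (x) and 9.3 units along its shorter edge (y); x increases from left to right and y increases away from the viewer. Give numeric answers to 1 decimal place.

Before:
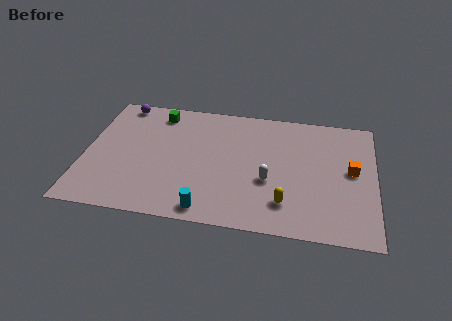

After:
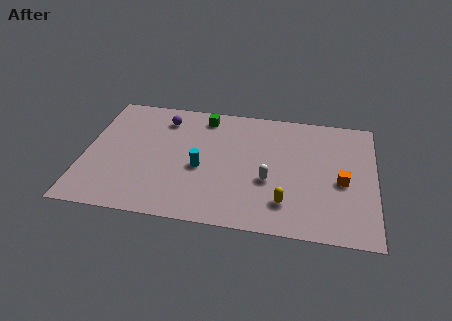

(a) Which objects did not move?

the white capsule and the yellow capsule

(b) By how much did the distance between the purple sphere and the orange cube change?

-2.7

Before: roughly 12.6 units apart; after: 9.9. That's 2.7 units closer together.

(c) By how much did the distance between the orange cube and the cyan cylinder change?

-1.0

The distance was about 8.2 in the first image and 7.2 in the second, so they moved 1.0 units closer together.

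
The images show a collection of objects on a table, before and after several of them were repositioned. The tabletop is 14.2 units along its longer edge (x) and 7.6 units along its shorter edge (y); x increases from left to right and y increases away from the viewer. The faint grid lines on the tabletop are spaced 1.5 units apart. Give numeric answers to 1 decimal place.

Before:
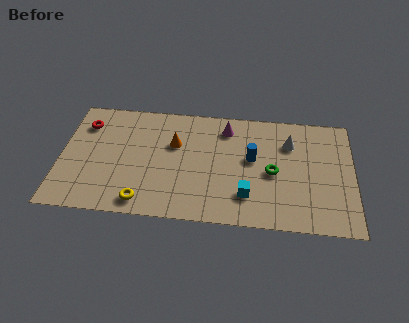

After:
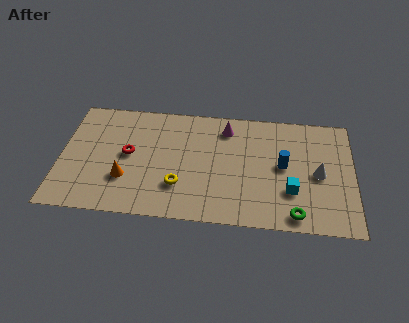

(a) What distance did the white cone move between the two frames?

2.4

From (11.1, 5.5) to (12.5, 3.6), the white cone covered √(1.4² + 1.9²) ≈ 2.4 units.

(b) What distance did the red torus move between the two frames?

2.8

From (1.1, 5.8) to (3.3, 4.0), the red torus covered √(2.2² + 1.8²) ≈ 2.8 units.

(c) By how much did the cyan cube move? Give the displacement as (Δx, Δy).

(2.1, 0.5)

The cyan cube started near (9.1, 1.9) and ended near (11.2, 2.4).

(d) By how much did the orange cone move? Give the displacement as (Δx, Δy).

(-2.3, -2.5)

The orange cone started near (5.5, 4.9) and ended near (3.2, 2.4).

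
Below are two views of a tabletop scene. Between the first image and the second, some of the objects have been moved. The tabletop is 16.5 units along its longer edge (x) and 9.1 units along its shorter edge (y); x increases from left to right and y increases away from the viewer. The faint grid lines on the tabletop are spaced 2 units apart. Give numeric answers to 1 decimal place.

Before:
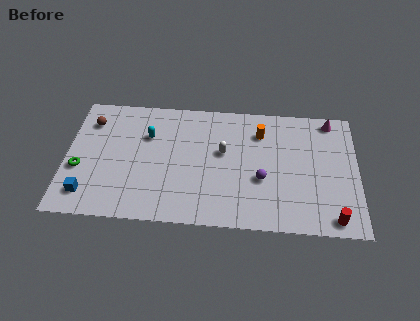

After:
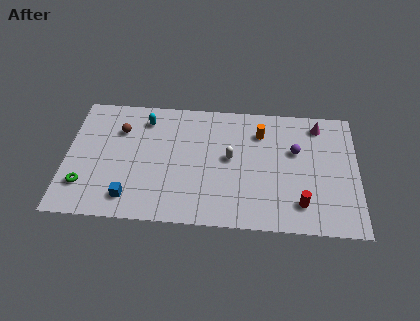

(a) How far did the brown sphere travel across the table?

1.8

From (1.3, 7.0) to (3.0, 6.5), the brown sphere covered √(1.7² + 0.5²) ≈ 1.8 units.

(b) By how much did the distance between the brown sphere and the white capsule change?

-1.3

Before: roughly 7.8 units apart; after: 6.5. That's 1.3 units closer together.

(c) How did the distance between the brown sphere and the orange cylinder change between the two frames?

-1.7

They were about 9.7 units apart before and 8.0 after — 1.7 units closer together.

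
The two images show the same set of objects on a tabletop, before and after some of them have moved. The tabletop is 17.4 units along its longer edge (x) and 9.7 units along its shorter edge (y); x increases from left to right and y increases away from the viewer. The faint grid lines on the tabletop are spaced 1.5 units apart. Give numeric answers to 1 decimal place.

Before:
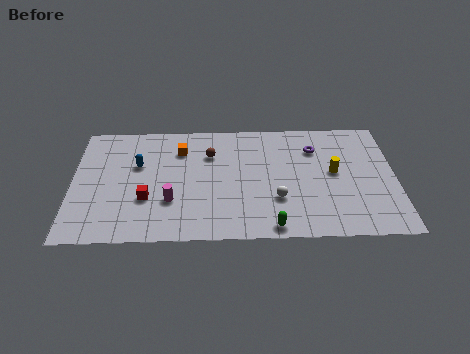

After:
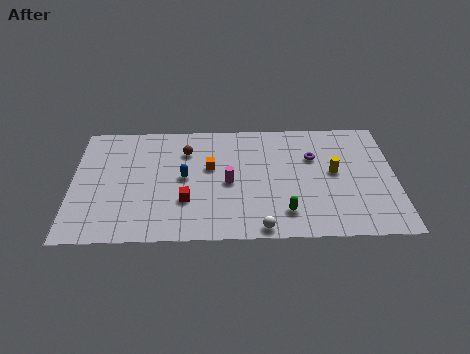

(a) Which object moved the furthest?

the magenta cylinder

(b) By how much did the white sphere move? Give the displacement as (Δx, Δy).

(-0.9, -2.3)

From the two frames, the white sphere sits at roughly (11.0, 3.1) before and (10.1, 0.8) after.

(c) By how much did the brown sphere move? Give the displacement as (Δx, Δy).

(-1.3, 0.3)

From the two frames, the brown sphere sits at roughly (7.4, 6.9) before and (6.1, 7.2) after.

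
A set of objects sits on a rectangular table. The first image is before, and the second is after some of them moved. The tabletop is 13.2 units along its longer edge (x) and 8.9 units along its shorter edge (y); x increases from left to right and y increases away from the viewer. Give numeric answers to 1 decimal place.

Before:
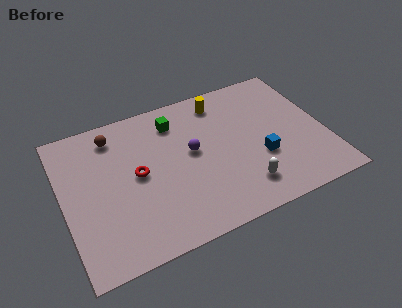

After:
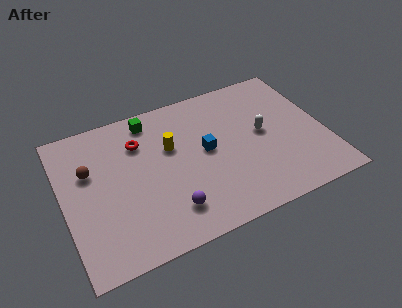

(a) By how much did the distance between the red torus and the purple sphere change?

+1.9

Before: roughly 2.8 units apart; after: 4.7. That's 1.9 units further apart.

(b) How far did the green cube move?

1.3

From (5.9, 7.1) to (4.7, 7.7), the green cube covered √(1.2² + 0.6²) ≈ 1.3 units.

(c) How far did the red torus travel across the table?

1.9

From (3.7, 4.6) to (4.0, 6.5), the red torus covered √(0.3² + 1.9²) ≈ 1.9 units.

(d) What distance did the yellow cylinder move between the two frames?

3.4

From (8.3, 7.5) to (5.5, 5.6), the yellow cylinder covered √(2.8² + 1.9²) ≈ 3.4 units.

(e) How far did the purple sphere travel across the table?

3.4

From (6.5, 4.9) to (5.0, 1.9), the purple sphere covered √(1.5² + 3.0²) ≈ 3.4 units.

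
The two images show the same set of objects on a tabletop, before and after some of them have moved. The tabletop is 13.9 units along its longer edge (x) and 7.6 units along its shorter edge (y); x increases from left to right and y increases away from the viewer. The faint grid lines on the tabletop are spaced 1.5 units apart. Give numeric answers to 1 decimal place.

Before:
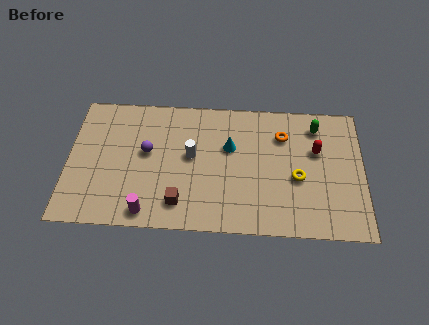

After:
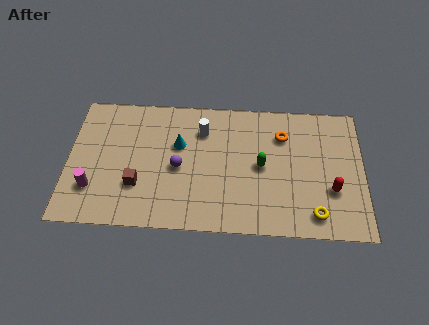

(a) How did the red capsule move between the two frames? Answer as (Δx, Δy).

(0.7, -2.2)

The red capsule started near (11.7, 4.8) and ended near (12.4, 2.6).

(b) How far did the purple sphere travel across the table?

1.7

The purple sphere moved from about (3.7, 4.3) to (5.2, 3.5), a distance of √(1.5² + 0.8²) ≈ 1.7.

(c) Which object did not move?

the orange torus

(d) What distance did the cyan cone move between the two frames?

2.4

The cyan cone moved from about (7.6, 4.8) to (5.2, 4.8), a distance of √(2.4² + 0.0²) ≈ 2.4.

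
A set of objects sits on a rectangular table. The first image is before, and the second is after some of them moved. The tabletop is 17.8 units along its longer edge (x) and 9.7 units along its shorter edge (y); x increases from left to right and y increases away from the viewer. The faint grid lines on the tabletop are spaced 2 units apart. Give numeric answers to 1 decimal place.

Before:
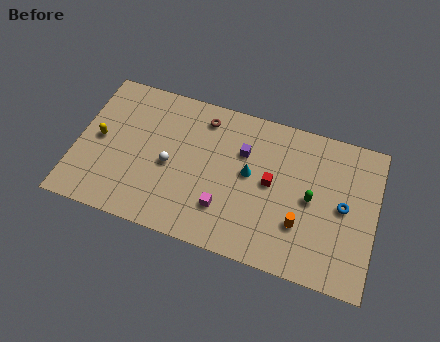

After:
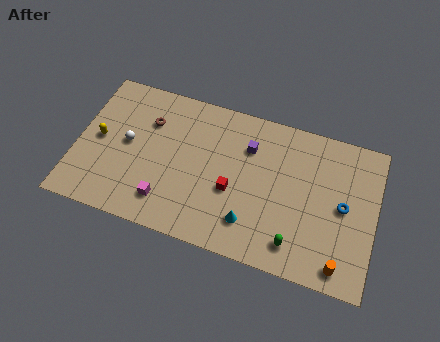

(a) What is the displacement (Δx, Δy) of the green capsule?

(-0.7, -3.1)

The green capsule started near (14.0, 4.8) and ended near (13.3, 1.7).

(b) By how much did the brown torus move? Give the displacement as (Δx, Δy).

(-3.2, -1.2)

The brown torus started near (7.3, 8.1) and ended near (4.1, 6.9).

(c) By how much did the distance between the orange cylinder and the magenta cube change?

+5.9

The distance was about 4.5 in the first image and 10.4 in the second, so they moved 5.9 units further apart.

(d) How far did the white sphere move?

2.7

The white sphere moved from about (5.6, 4.4) to (3.0, 5.1), a distance of √(2.6² + 0.7²) ≈ 2.7.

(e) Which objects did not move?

the yellow capsule and the blue torus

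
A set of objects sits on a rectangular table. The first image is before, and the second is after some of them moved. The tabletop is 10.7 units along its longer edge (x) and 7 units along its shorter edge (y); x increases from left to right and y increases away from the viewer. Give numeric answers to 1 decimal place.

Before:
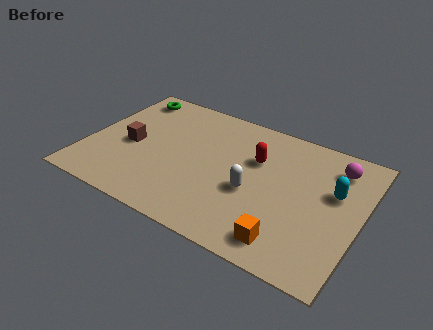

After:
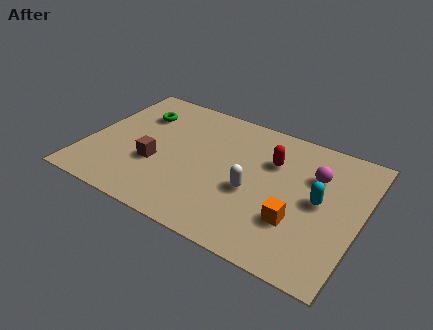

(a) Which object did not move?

the white capsule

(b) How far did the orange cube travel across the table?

1.1

From (8.2, 1.1) to (8.4, 2.2), the orange cube covered √(0.2² + 1.1²) ≈ 1.1 units.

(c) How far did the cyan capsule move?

0.9

The cyan capsule was near (9.6, 4.3) before and (9.1, 3.6) after, so it travelled √(0.5² + 0.7²) ≈ 0.9 units.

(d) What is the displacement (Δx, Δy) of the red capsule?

(0.6, 0.2)

The red capsule was at about (6.5, 4.6) and moved to about (7.1, 4.8).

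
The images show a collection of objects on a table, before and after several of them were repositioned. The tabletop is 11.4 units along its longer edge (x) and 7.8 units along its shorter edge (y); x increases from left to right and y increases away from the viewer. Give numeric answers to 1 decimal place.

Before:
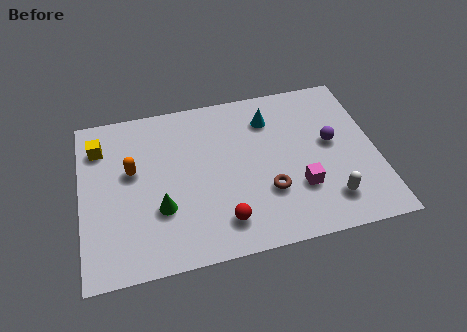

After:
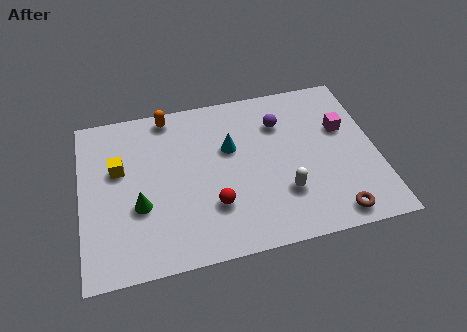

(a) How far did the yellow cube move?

1.4

The yellow cube was near (0.8, 6.0) before and (1.5, 4.8) after, so it travelled √(0.7² + 1.2²) ≈ 1.4 units.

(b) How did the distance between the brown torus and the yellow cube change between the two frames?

+1.7

The distance was about 7.2 in the first image and 8.9 in the second, so they moved 1.7 units further apart.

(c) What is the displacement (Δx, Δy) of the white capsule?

(-1.7, 0.7)

From the two frames, the white capsule sits at roughly (9.4, 1.6) before and (7.7, 2.3) after.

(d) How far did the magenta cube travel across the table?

3.1

The magenta cube moved from about (8.3, 2.4) to (10.2, 4.9), a distance of √(1.9² + 2.5²) ≈ 3.1.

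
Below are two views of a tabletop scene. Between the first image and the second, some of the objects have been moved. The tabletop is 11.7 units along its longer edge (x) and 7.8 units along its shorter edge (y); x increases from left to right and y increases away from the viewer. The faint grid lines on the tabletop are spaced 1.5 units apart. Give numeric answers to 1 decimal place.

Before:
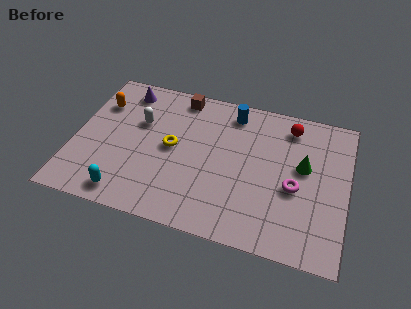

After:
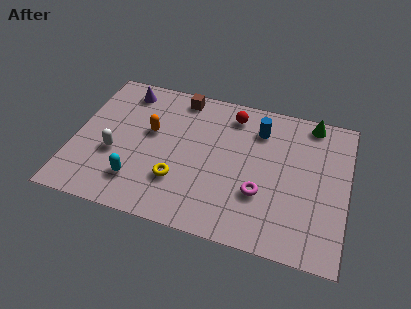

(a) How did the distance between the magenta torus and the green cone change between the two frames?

+3.6

They were about 1.2 units apart before and 4.8 after — 3.6 units further apart.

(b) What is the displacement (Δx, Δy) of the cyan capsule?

(0.4, 0.8)

From the two frames, the cyan capsule sits at roughly (2.5, 1.0) before and (2.9, 1.8) after.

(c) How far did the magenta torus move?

1.6

From (9.5, 3.3) to (8.1, 2.6), the magenta torus covered √(1.4² + 0.7²) ≈ 1.6 units.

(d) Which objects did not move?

the brown cube and the purple cone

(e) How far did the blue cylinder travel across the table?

1.3

The blue cylinder was near (6.6, 6.6) before and (7.8, 6.0) after, so it travelled √(1.2² + 0.6²) ≈ 1.3 units.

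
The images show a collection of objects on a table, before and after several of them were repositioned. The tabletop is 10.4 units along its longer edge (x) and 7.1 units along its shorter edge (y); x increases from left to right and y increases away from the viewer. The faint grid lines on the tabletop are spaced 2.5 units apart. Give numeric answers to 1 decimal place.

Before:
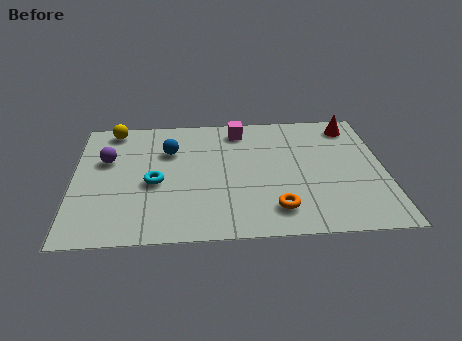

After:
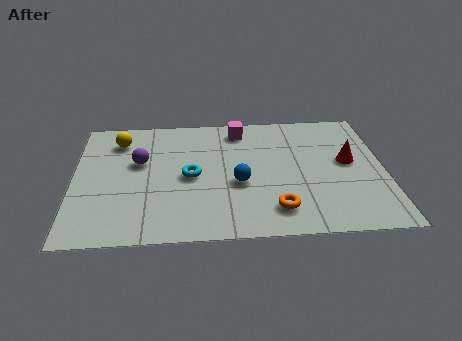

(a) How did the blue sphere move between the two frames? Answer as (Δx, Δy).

(2.3, -2.0)

From the two frames, the blue sphere sits at roughly (3.2, 4.9) before and (5.5, 2.9) after.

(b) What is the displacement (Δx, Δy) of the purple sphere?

(1.1, -0.2)

From the two frames, the purple sphere sits at roughly (1.1, 4.5) before and (2.2, 4.3) after.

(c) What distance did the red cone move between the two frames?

2.1

The red cone moved from about (9.4, 6.0) to (9.2, 3.9), a distance of √(0.2² + 2.1²) ≈ 2.1.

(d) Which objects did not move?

the orange torus and the magenta cube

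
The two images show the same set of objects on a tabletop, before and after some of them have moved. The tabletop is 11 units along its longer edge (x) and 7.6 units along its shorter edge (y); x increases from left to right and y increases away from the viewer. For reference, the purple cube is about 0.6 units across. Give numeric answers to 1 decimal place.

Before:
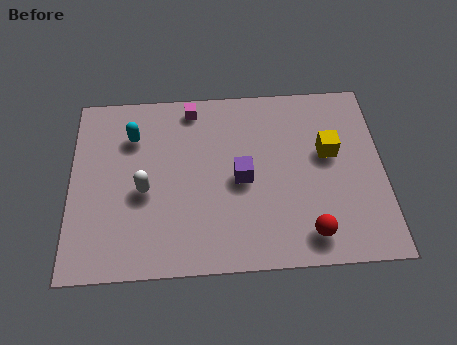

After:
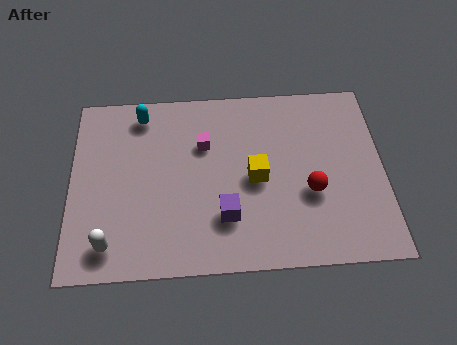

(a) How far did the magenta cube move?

1.6

From (4.3, 6.7) to (4.7, 5.1), the magenta cube covered √(0.4² + 1.6²) ≈ 1.6 units.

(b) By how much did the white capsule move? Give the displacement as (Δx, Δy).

(-1.2, -2.1)

The white capsule started near (2.6, 3.3) and ended near (1.4, 1.2).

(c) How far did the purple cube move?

1.6

The purple cube moved from about (6.0, 3.6) to (5.4, 2.1), a distance of √(0.6² + 1.5²) ≈ 1.6.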